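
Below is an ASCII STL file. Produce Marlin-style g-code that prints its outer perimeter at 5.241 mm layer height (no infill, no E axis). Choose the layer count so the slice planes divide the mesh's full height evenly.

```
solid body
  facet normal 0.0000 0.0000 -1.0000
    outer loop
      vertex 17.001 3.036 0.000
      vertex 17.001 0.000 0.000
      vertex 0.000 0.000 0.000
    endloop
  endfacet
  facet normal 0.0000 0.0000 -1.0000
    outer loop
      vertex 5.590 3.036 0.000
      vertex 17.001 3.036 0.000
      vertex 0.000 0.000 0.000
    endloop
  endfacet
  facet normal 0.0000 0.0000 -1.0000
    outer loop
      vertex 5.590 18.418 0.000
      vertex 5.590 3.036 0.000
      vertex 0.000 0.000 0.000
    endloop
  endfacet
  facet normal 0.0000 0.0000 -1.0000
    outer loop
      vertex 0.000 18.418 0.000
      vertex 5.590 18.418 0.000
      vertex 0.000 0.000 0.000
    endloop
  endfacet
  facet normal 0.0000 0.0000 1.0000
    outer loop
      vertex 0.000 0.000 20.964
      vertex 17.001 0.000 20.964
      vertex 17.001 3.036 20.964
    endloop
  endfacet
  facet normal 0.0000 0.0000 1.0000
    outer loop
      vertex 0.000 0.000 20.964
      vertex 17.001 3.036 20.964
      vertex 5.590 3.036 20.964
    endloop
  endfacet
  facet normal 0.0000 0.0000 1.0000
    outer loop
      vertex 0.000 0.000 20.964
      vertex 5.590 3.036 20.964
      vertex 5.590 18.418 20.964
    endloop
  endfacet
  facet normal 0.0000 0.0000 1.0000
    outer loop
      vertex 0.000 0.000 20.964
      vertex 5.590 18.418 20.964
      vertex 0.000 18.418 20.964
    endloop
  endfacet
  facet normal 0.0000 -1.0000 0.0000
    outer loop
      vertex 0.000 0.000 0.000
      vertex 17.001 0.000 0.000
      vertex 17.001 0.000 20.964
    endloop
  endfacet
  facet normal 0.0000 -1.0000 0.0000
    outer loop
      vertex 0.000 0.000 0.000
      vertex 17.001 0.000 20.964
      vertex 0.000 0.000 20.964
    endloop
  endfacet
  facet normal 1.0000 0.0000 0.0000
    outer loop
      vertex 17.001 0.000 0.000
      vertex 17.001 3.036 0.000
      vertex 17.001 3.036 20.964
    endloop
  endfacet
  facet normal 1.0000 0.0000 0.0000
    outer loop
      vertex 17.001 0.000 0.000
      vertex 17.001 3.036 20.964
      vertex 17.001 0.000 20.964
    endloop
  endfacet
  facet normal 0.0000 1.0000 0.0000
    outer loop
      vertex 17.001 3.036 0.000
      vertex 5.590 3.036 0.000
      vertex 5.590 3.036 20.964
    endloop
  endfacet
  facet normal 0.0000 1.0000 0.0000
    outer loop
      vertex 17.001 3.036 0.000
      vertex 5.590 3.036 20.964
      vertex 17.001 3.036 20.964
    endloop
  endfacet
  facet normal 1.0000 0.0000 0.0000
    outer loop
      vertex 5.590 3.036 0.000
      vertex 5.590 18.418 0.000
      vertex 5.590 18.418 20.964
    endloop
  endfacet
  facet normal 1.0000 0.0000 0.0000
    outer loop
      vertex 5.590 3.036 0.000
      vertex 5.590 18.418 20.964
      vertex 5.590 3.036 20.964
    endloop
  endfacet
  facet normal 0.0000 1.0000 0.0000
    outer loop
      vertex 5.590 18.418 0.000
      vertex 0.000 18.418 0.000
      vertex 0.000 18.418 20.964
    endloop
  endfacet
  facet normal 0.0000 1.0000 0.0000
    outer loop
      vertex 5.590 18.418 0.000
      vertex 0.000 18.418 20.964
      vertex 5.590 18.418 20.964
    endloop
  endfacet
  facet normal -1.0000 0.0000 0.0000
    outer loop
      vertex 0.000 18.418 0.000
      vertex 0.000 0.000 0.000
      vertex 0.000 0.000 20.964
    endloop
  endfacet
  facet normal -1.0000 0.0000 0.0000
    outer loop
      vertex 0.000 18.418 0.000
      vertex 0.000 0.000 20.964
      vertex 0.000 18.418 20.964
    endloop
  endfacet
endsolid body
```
; perimeter-only toolpath
G21 ; units = mm
G90 ; absolute positioning
G28 ; home
; layer 1
G0 Z5.241
G0 X0.000 Y0.000
G1 X17.001 Y0.000
G1 X17.001 Y3.036
G1 X5.590 Y3.036
G1 X5.590 Y18.418
G1 X0.000 Y18.418
G1 X0.000 Y0.000
; layer 2
G0 Z10.482
G0 X0.000 Y0.000
G1 X17.001 Y0.000
G1 X17.001 Y3.036
G1 X5.590 Y3.036
G1 X5.590 Y18.418
G1 X0.000 Y18.418
G1 X0.000 Y0.000
; layer 3
G0 Z15.723
G0 X0.000 Y0.000
G1 X17.001 Y0.000
G1 X17.001 Y3.036
G1 X5.590 Y3.036
G1 X5.590 Y18.418
G1 X0.000 Y18.418
G1 X0.000 Y0.000
; layer 4
G0 Z20.964
G0 X0.000 Y0.000
G1 X17.001 Y0.000
G1 X17.001 Y3.036
G1 X5.590 Y3.036
G1 X5.590 Y18.418
G1 X0.000 Y18.418
G1 X0.000 Y0.000
M2 ; end

The solid is an L-shaped prism: outer 17 × 18.4 mm, arm thicknesses ≈ 3.04 mm (horizontal) and 5.59 mm (vertical), extruded 21 mm in z. Slicing at Δz = 5.241 mm — 4 equal slices spanning the solid's height, so layer i sits at z = i·h/4 — gives 4 non-empty perimeters. Each is a 6-segment closed polygon; G0 lifts to the layer z and rapids to the start vertex, then G1 traces the edges.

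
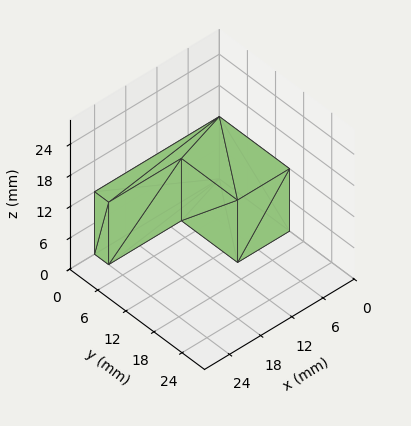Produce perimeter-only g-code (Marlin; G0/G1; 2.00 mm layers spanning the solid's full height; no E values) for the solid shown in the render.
Reading the render: the shape is an L-shaped prism: outer 24 × 15 mm, arm thicknesses ≈ 3 mm (horizontal) and 10 mm (vertical), extruded 12 mm in z (dimensions read to the nearest mm from the axis ticks). For the g-code, the solid's height is divided into equal slices at the stated Δz and each level perimeter traced with G1 moves after a G0 lift.

; perimeter-only toolpath
G21 ; units = mm
G90 ; absolute positioning
G28 ; home
; layer 1
G0 Z2.00
G0 X0.00 Y0.00
G1 X24.00 Y0.00
G1 X24.00 Y3.00
G1 X10.00 Y3.00
G1 X10.00 Y15.00
G1 X0.00 Y15.00
G1 X0.00 Y0.00
; layer 2
G0 Z4.00
G0 X0.00 Y0.00
G1 X24.00 Y0.00
G1 X24.00 Y3.00
G1 X10.00 Y3.00
G1 X10.00 Y15.00
G1 X0.00 Y15.00
G1 X0.00 Y0.00
; layer 3
G0 Z6.00
G0 X0.00 Y0.00
G1 X24.00 Y0.00
G1 X24.00 Y3.00
G1 X10.00 Y3.00
G1 X10.00 Y15.00
G1 X0.00 Y15.00
G1 X0.00 Y0.00
; layer 4
G0 Z8.00
G0 X0.00 Y0.00
G1 X24.00 Y0.00
G1 X24.00 Y3.00
G1 X10.00 Y3.00
G1 X10.00 Y15.00
G1 X0.00 Y15.00
G1 X0.00 Y0.00
; layer 5
G0 Z10.00
G0 X0.00 Y0.00
G1 X24.00 Y0.00
G1 X24.00 Y3.00
G1 X10.00 Y3.00
G1 X10.00 Y15.00
G1 X0.00 Y15.00
G1 X0.00 Y0.00
; layer 6
G0 Z12.00
G0 X0.00 Y0.00
G1 X24.00 Y0.00
G1 X24.00 Y3.00
G1 X10.00 Y3.00
G1 X10.00 Y15.00
G1 X0.00 Y15.00
G1 X0.00 Y0.00
M2 ; end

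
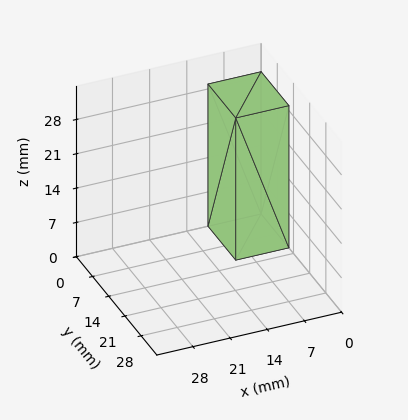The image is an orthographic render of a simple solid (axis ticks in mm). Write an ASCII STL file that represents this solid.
Reading the render: the shape is a rectangular box, roughly 10 × 12 mm footprint and 29 mm tall (dimensions read to the nearest mm from the axis ticks). For the STL, each face is triangulated and given an outward normal.

solid part
  facet normal 0.0000 0.0000 -1.0000
    outer loop
      vertex 10.000 12.000 0.000
      vertex 10.000 0.000 0.000
      vertex 0.000 0.000 0.000
    endloop
  endfacet
  facet normal 0.0000 0.0000 -1.0000
    outer loop
      vertex 0.000 12.000 0.000
      vertex 10.000 12.000 0.000
      vertex 0.000 0.000 0.000
    endloop
  endfacet
  facet normal 0.0000 0.0000 1.0000
    outer loop
      vertex 0.000 0.000 29.000
      vertex 10.000 0.000 29.000
      vertex 10.000 12.000 29.000
    endloop
  endfacet
  facet normal 0.0000 0.0000 1.0000
    outer loop
      vertex 0.000 0.000 29.000
      vertex 10.000 12.000 29.000
      vertex 0.000 12.000 29.000
    endloop
  endfacet
  facet normal 0.0000 -1.0000 0.0000
    outer loop
      vertex 0.000 0.000 0.000
      vertex 10.000 0.000 0.000
      vertex 10.000 0.000 29.000
    endloop
  endfacet
  facet normal 0.0000 -1.0000 0.0000
    outer loop
      vertex 0.000 0.000 0.000
      vertex 10.000 0.000 29.000
      vertex 0.000 0.000 29.000
    endloop
  endfacet
  facet normal 0.0000 1.0000 0.0000
    outer loop
      vertex 10.000 12.000 29.000
      vertex 10.000 12.000 0.000
      vertex 0.000 12.000 0.000
    endloop
  endfacet
  facet normal 0.0000 1.0000 0.0000
    outer loop
      vertex 0.000 12.000 29.000
      vertex 10.000 12.000 29.000
      vertex 0.000 12.000 0.000
    endloop
  endfacet
  facet normal -1.0000 0.0000 0.0000
    outer loop
      vertex 0.000 12.000 29.000
      vertex 0.000 12.000 0.000
      vertex 0.000 0.000 0.000
    endloop
  endfacet
  facet normal -1.0000 0.0000 0.0000
    outer loop
      vertex 0.000 0.000 29.000
      vertex 0.000 12.000 29.000
      vertex 0.000 0.000 0.000
    endloop
  endfacet
  facet normal 1.0000 0.0000 0.0000
    outer loop
      vertex 10.000 0.000 0.000
      vertex 10.000 12.000 0.000
      vertex 10.000 12.000 29.000
    endloop
  endfacet
  facet normal 1.0000 0.0000 0.0000
    outer loop
      vertex 10.000 0.000 0.000
      vertex 10.000 12.000 29.000
      vertex 10.000 0.000 29.000
    endloop
  endfacet
endsolid part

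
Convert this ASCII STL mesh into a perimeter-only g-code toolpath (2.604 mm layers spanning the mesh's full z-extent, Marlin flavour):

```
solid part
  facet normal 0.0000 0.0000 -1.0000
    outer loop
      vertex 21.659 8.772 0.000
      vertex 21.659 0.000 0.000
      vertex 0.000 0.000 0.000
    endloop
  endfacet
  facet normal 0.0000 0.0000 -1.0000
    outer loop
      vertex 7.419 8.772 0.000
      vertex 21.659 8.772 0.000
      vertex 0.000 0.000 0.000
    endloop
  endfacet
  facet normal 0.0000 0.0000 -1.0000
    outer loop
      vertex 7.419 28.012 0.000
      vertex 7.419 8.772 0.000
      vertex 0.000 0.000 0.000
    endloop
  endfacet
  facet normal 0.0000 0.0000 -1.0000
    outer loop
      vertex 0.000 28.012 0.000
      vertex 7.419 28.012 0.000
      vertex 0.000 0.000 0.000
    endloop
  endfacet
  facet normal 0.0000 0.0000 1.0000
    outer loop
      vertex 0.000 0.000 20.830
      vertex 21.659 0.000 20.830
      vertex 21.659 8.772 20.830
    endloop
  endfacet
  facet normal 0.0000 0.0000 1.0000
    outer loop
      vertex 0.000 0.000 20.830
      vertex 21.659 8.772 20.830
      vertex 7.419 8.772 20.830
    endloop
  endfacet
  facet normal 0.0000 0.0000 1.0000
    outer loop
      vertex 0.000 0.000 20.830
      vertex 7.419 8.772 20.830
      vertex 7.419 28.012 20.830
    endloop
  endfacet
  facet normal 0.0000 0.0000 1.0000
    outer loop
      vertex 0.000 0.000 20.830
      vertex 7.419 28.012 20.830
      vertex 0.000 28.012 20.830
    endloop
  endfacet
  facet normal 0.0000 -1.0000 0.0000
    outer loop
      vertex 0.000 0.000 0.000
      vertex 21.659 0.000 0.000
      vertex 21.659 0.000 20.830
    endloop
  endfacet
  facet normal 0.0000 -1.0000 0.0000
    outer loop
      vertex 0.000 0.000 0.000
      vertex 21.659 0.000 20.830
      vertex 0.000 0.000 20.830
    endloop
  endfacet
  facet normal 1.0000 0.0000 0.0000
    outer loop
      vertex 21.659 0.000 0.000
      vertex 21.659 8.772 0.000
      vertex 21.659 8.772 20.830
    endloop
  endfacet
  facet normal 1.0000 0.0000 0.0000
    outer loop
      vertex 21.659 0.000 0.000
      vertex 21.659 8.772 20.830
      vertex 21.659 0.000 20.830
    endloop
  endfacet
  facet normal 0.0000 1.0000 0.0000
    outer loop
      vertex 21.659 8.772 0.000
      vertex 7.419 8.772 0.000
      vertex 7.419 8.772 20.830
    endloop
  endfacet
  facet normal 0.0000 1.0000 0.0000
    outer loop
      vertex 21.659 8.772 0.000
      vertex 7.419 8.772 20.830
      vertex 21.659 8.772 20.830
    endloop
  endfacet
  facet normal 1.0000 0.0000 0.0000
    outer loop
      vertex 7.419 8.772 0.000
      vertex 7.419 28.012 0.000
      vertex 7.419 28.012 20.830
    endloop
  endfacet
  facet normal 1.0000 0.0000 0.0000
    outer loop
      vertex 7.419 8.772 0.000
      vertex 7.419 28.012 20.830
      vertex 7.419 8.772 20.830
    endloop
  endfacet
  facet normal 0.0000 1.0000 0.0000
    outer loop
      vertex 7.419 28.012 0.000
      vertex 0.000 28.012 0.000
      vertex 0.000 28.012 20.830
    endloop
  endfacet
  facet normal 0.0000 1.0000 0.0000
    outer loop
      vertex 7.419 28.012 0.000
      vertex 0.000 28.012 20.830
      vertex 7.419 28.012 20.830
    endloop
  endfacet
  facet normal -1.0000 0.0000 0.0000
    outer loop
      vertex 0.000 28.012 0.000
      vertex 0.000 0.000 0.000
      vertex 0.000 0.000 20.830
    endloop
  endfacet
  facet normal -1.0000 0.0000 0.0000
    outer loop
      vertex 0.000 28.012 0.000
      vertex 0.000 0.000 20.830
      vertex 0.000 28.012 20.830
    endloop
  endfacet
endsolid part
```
; perimeter-only toolpath
G21 ; units = mm
G90 ; absolute positioning
G28 ; home
; layer 1
G0 Z2.604
G0 X0.000 Y0.000
G1 X21.659 Y0.000
G1 X21.659 Y8.772
G1 X7.419 Y8.772
G1 X7.419 Y28.012
G1 X0.000 Y28.012
G1 X0.000 Y0.000
; layer 2
G0 Z5.207
G0 X0.000 Y0.000
G1 X21.659 Y0.000
G1 X21.659 Y8.772
G1 X7.419 Y8.772
G1 X7.419 Y28.012
G1 X0.000 Y28.012
G1 X0.000 Y0.000
; layer 3
G0 Z7.811
G0 X0.000 Y0.000
G1 X21.659 Y0.000
G1 X21.659 Y8.772
G1 X7.419 Y8.772
G1 X7.419 Y28.012
G1 X0.000 Y28.012
G1 X0.000 Y0.000
; layer 4
G0 Z10.415
G0 X0.000 Y0.000
G1 X21.659 Y0.000
G1 X21.659 Y8.772
G1 X7.419 Y8.772
G1 X7.419 Y28.012
G1 X0.000 Y28.012
G1 X0.000 Y0.000
; layer 5
G0 Z13.019
G0 X0.000 Y0.000
G1 X21.659 Y0.000
G1 X21.659 Y8.772
G1 X7.419 Y8.772
G1 X7.419 Y28.012
G1 X0.000 Y28.012
G1 X0.000 Y0.000
; layer 6
G0 Z15.622
G0 X0.000 Y0.000
G1 X21.659 Y0.000
G1 X21.659 Y8.772
G1 X7.419 Y8.772
G1 X7.419 Y28.012
G1 X0.000 Y28.012
G1 X0.000 Y0.000
; layer 7
G0 Z18.226
G0 X0.000 Y0.000
G1 X21.659 Y0.000
G1 X21.659 Y8.772
G1 X7.419 Y8.772
G1 X7.419 Y28.012
G1 X0.000 Y28.012
G1 X0.000 Y0.000
; layer 8
G0 Z20.830
G0 X0.000 Y0.000
G1 X21.659 Y0.000
G1 X21.659 Y8.772
G1 X7.419 Y8.772
G1 X7.419 Y28.012
G1 X0.000 Y28.012
G1 X0.000 Y0.000
M2 ; end

The solid is an L-shaped prism: outer 21.7 × 28 mm, arm thicknesses ≈ 8.77 mm (horizontal) and 7.42 mm (vertical), extruded 20.8 mm in z. Slicing at Δz = 2.604 mm — 8 equal slices spanning the solid's height, so layer i sits at z = i·h/8 — gives 8 non-empty perimeters. Each is a 6-segment closed polygon; G0 lifts to the layer z and rapids to the start vertex, then G1 traces the edges.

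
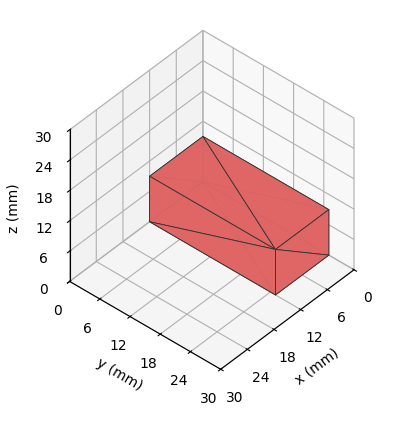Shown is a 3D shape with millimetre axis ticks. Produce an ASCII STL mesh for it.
Reading the render: the shape is a rectangular box, roughly 12 × 25 mm footprint and 9 mm tall (dimensions read to the nearest mm from the axis ticks). For the STL, each face is triangulated and given an outward normal.

solid part
  facet normal 0.0000 0.0000 -1.0000
    outer loop
      vertex 12.000 25.000 0.000
      vertex 12.000 0.000 0.000
      vertex 0.000 0.000 0.000
    endloop
  endfacet
  facet normal 0.0000 0.0000 -1.0000
    outer loop
      vertex 0.000 25.000 0.000
      vertex 12.000 25.000 0.000
      vertex 0.000 0.000 0.000
    endloop
  endfacet
  facet normal 0.0000 0.0000 1.0000
    outer loop
      vertex 0.000 0.000 9.000
      vertex 12.000 0.000 9.000
      vertex 12.000 25.000 9.000
    endloop
  endfacet
  facet normal 0.0000 0.0000 1.0000
    outer loop
      vertex 0.000 0.000 9.000
      vertex 12.000 25.000 9.000
      vertex 0.000 25.000 9.000
    endloop
  endfacet
  facet normal 0.0000 -1.0000 0.0000
    outer loop
      vertex 0.000 0.000 0.000
      vertex 12.000 0.000 0.000
      vertex 12.000 0.000 9.000
    endloop
  endfacet
  facet normal 0.0000 -1.0000 0.0000
    outer loop
      vertex 0.000 0.000 0.000
      vertex 12.000 0.000 9.000
      vertex 0.000 0.000 9.000
    endloop
  endfacet
  facet normal 0.0000 1.0000 0.0000
    outer loop
      vertex 12.000 25.000 9.000
      vertex 12.000 25.000 0.000
      vertex 0.000 25.000 0.000
    endloop
  endfacet
  facet normal 0.0000 1.0000 0.0000
    outer loop
      vertex 0.000 25.000 9.000
      vertex 12.000 25.000 9.000
      vertex 0.000 25.000 0.000
    endloop
  endfacet
  facet normal -1.0000 0.0000 0.0000
    outer loop
      vertex 0.000 25.000 9.000
      vertex 0.000 25.000 0.000
      vertex 0.000 0.000 0.000
    endloop
  endfacet
  facet normal -1.0000 0.0000 0.0000
    outer loop
      vertex 0.000 0.000 9.000
      vertex 0.000 25.000 9.000
      vertex 0.000 0.000 0.000
    endloop
  endfacet
  facet normal 1.0000 0.0000 0.0000
    outer loop
      vertex 12.000 0.000 0.000
      vertex 12.000 25.000 0.000
      vertex 12.000 25.000 9.000
    endloop
  endfacet
  facet normal 1.0000 0.0000 0.0000
    outer loop
      vertex 12.000 0.000 0.000
      vertex 12.000 25.000 9.000
      vertex 12.000 0.000 9.000
    endloop
  endfacet
endsolid part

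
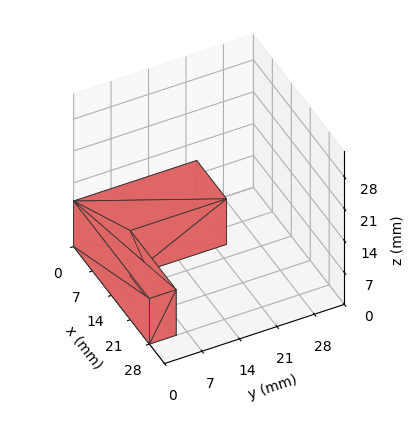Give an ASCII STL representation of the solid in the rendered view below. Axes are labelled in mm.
Reading the render: the shape is an L-shaped prism: outer 28 × 23 mm, arm thicknesses ≈ 5 mm (horizontal) and 11 mm (vertical), extruded 10 mm in z (dimensions read to the nearest mm from the axis ticks). For the STL, each face is triangulated and given an outward normal.

solid part
  facet normal 0.0000 0.0000 -1.0000
    outer loop
      vertex 28.00 5.00 0.00
      vertex 28.00 0.00 0.00
      vertex 0.00 0.00 0.00
    endloop
  endfacet
  facet normal 0.0000 0.0000 -1.0000
    outer loop
      vertex 11.00 5.00 0.00
      vertex 28.00 5.00 0.00
      vertex 0.00 0.00 0.00
    endloop
  endfacet
  facet normal 0.0000 0.0000 -1.0000
    outer loop
      vertex 11.00 23.00 0.00
      vertex 11.00 5.00 0.00
      vertex 0.00 0.00 0.00
    endloop
  endfacet
  facet normal 0.0000 0.0000 -1.0000
    outer loop
      vertex 0.00 23.00 0.00
      vertex 11.00 23.00 0.00
      vertex 0.00 0.00 0.00
    endloop
  endfacet
  facet normal 0.0000 0.0000 1.0000
    outer loop
      vertex 0.00 0.00 10.00
      vertex 28.00 0.00 10.00
      vertex 28.00 5.00 10.00
    endloop
  endfacet
  facet normal 0.0000 0.0000 1.0000
    outer loop
      vertex 0.00 0.00 10.00
      vertex 28.00 5.00 10.00
      vertex 11.00 5.00 10.00
    endloop
  endfacet
  facet normal 0.0000 0.0000 1.0000
    outer loop
      vertex 0.00 0.00 10.00
      vertex 11.00 5.00 10.00
      vertex 11.00 23.00 10.00
    endloop
  endfacet
  facet normal 0.0000 0.0000 1.0000
    outer loop
      vertex 0.00 0.00 10.00
      vertex 11.00 23.00 10.00
      vertex 0.00 23.00 10.00
    endloop
  endfacet
  facet normal 0.0000 -1.0000 0.0000
    outer loop
      vertex 0.00 0.00 0.00
      vertex 28.00 0.00 0.00
      vertex 28.00 0.00 10.00
    endloop
  endfacet
  facet normal 0.0000 -1.0000 0.0000
    outer loop
      vertex 0.00 0.00 0.00
      vertex 28.00 0.00 10.00
      vertex 0.00 0.00 10.00
    endloop
  endfacet
  facet normal 1.0000 0.0000 0.0000
    outer loop
      vertex 28.00 0.00 0.00
      vertex 28.00 5.00 0.00
      vertex 28.00 5.00 10.00
    endloop
  endfacet
  facet normal 1.0000 0.0000 0.0000
    outer loop
      vertex 28.00 0.00 0.00
      vertex 28.00 5.00 10.00
      vertex 28.00 0.00 10.00
    endloop
  endfacet
  facet normal 0.0000 1.0000 0.0000
    outer loop
      vertex 28.00 5.00 0.00
      vertex 11.00 5.00 0.00
      vertex 11.00 5.00 10.00
    endloop
  endfacet
  facet normal 0.0000 1.0000 0.0000
    outer loop
      vertex 28.00 5.00 0.00
      vertex 11.00 5.00 10.00
      vertex 28.00 5.00 10.00
    endloop
  endfacet
  facet normal 1.0000 0.0000 0.0000
    outer loop
      vertex 11.00 5.00 0.00
      vertex 11.00 23.00 0.00
      vertex 11.00 23.00 10.00
    endloop
  endfacet
  facet normal 1.0000 0.0000 0.0000
    outer loop
      vertex 11.00 5.00 0.00
      vertex 11.00 23.00 10.00
      vertex 11.00 5.00 10.00
    endloop
  endfacet
  facet normal 0.0000 1.0000 0.0000
    outer loop
      vertex 11.00 23.00 0.00
      vertex 0.00 23.00 0.00
      vertex 0.00 23.00 10.00
    endloop
  endfacet
  facet normal 0.0000 1.0000 0.0000
    outer loop
      vertex 11.00 23.00 0.00
      vertex 0.00 23.00 10.00
      vertex 11.00 23.00 10.00
    endloop
  endfacet
  facet normal -1.0000 0.0000 0.0000
    outer loop
      vertex 0.00 23.00 0.00
      vertex 0.00 0.00 0.00
      vertex 0.00 0.00 10.00
    endloop
  endfacet
  facet normal -1.0000 0.0000 0.0000
    outer loop
      vertex 0.00 23.00 0.00
      vertex 0.00 0.00 10.00
      vertex 0.00 23.00 10.00
    endloop
  endfacet
endsolid part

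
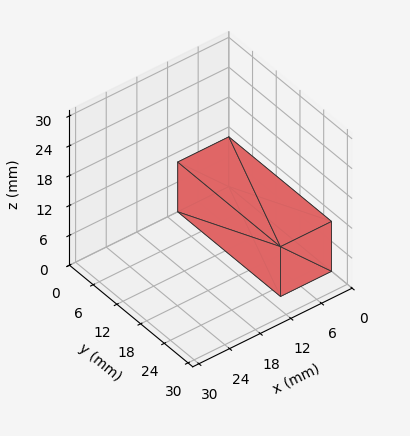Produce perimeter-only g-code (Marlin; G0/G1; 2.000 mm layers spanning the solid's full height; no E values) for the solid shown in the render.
Reading the render: the shape is a rectangular box, roughly 10 × 26 mm footprint and 10 mm tall (dimensions read to the nearest mm from the axis ticks). For the g-code, the solid's height is divided into equal slices at the stated Δz and each level perimeter traced with G1 moves after a G0 lift.

; perimeter-only toolpath
G21 ; units = mm
G90 ; absolute positioning
G28 ; home
; layer 1
G0 Z2.000
G0 X0.000 Y0.000
G1 X10.000 Y0.000
G1 X10.000 Y26.000
G1 X0.000 Y26.000
G1 X0.000 Y0.000
; layer 2
G0 Z4.000
G0 X0.000 Y0.000
G1 X10.000 Y0.000
G1 X10.000 Y26.000
G1 X0.000 Y26.000
G1 X0.000 Y0.000
; layer 3
G0 Z6.000
G0 X0.000 Y0.000
G1 X10.000 Y0.000
G1 X10.000 Y26.000
G1 X0.000 Y26.000
G1 X0.000 Y0.000
; layer 4
G0 Z8.000
G0 X0.000 Y0.000
G1 X10.000 Y0.000
G1 X10.000 Y26.000
G1 X0.000 Y26.000
G1 X0.000 Y0.000
; layer 5
G0 Z10.000
G0 X0.000 Y0.000
G1 X10.000 Y0.000
G1 X10.000 Y26.000
G1 X0.000 Y26.000
G1 X0.000 Y0.000
M2 ; end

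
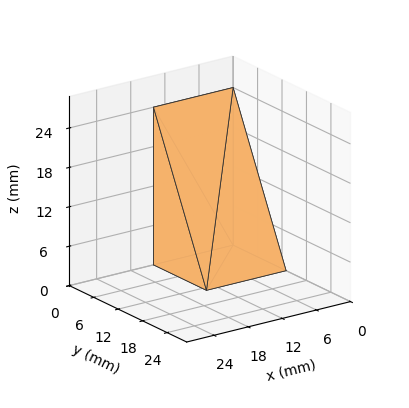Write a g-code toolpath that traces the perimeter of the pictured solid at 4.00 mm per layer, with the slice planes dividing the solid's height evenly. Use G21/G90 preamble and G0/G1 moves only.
Reading the render: the shape is a wedge (ramp): 14 × 13 mm base, rising to 24 mm along the y=0 edge and sloping linearly to z=0 at y=13 (dimensions read to the nearest mm from the axis ticks). For the g-code, the solid's height is divided into equal slices at the stated Δz and each level perimeter traced with G1 moves after a G0 lift.

; perimeter-only toolpath
G21 ; units = mm
G90 ; absolute positioning
G28 ; home
; layer 1
G0 Z4.00
G0 X0.00 Y0.00
G1 X14.00 Y0.00
G1 X14.00 Y10.83
G1 X0.00 Y10.83
G1 X0.00 Y0.00
; layer 2
G0 Z8.00
G0 X0.00 Y0.00
G1 X14.00 Y0.00
G1 X14.00 Y8.67
G1 X0.00 Y8.67
G1 X0.00 Y0.00
; layer 3
G0 Z12.00
G0 X0.00 Y0.00
G1 X14.00 Y0.00
G1 X14.00 Y6.50
G1 X0.00 Y6.50
G1 X0.00 Y0.00
; layer 4
G0 Z16.00
G0 X0.00 Y0.00
G1 X14.00 Y0.00
G1 X14.00 Y4.33
G1 X0.00 Y4.33
G1 X0.00 Y0.00
; layer 5
G0 Z20.00
G0 X0.00 Y0.00
G1 X14.00 Y0.00
G1 X14.00 Y2.17
G1 X0.00 Y2.17
G1 X0.00 Y0.00
M2 ; end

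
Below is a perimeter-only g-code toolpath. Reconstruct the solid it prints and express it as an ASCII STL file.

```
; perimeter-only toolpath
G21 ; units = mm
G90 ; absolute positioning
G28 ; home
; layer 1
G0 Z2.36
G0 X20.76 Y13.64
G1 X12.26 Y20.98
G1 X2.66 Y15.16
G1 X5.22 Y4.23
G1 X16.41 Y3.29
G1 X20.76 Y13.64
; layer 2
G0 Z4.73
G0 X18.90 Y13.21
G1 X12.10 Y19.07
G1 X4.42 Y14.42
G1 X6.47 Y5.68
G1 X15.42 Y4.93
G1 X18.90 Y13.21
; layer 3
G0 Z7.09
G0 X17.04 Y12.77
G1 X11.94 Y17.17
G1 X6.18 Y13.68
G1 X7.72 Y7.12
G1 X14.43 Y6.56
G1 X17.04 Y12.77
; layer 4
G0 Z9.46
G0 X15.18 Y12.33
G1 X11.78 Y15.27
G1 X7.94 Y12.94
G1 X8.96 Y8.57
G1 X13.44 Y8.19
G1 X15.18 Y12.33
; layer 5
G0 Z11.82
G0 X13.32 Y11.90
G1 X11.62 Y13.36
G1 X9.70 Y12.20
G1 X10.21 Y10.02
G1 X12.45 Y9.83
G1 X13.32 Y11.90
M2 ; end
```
solid part
  facet normal 0.0000 0.0000 -1.0000
    outer loop
      vertex 0.90 15.90 0.00
      vertex 12.42 22.88 0.00
      vertex 22.62 14.08 0.00
    endloop
  endfacet
  facet normal 0.0000 0.0000 -1.0000
    outer loop
      vertex 3.97 2.79 0.00
      vertex 0.90 15.90 0.00
      vertex 22.62 14.08 0.00
    endloop
  endfacet
  facet normal 0.0000 0.0000 -1.0000
    outer loop
      vertex 17.40 1.66 0.00
      vertex 3.97 2.79 0.00
      vertex 22.62 14.08 0.00
    endloop
  endfacet
  facet normal 0.5468 0.6338 0.5471
    outer loop
      vertex 22.62 14.08 0.00
      vertex 12.42 22.88 0.00
      vertex 11.46 11.46 14.19
    endloop
  endfacet
  facet normal -0.4338 0.7160 0.5469
    outer loop
      vertex 12.42 22.88 0.00
      vertex 0.90 15.90 0.00
      vertex 11.46 11.46 14.19
    endloop
  endfacet
  facet normal -0.8151 -0.1909 0.5469
    outer loop
      vertex 0.90 15.90 0.00
      vertex 3.97 2.79 0.00
      vertex 11.46 11.46 14.19
    endloop
  endfacet
  facet normal -0.0702 -0.8343 0.5468
    outer loop
      vertex 3.97 2.79 0.00
      vertex 17.40 1.66 0.00
      vertex 11.46 11.46 14.19
    endloop
  endfacet
  facet normal 0.7717 -0.3243 0.5470
    outer loop
      vertex 17.40 1.66 0.00
      vertex 22.62 14.08 0.00
      vertex 11.46 11.46 14.19
    endloop
  endfacet
endsolid part

The G0 Z moves step by Δz≈2.36 mm. The G1 loops shrink linearly with z, so the solid tapers from its base footprint up to z≈14.2. Closing with a flat bottom cap and the tapered top and triangulating gives 8 facets — a regular 5-sided pyramid, base circumscribed radius ≈ 11.5 mm, apex at z ≈ 14.2 mm.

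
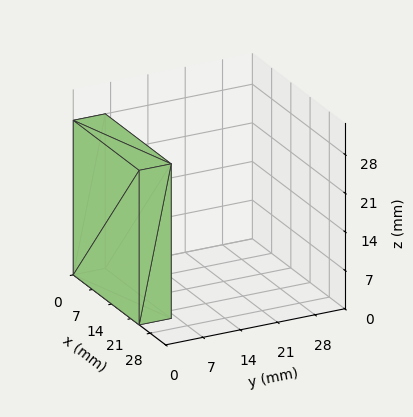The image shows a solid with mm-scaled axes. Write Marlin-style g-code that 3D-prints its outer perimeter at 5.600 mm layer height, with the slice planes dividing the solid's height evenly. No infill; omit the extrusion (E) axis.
Reading the render: the shape is a rectangular box, roughly 24 × 6 mm footprint and 28 mm tall (dimensions read to the nearest mm from the axis ticks). For the g-code, the solid's height is divided into equal slices at the stated Δz and each level perimeter traced with G1 moves after a G0 lift.

; perimeter-only toolpath
G21 ; units = mm
G90 ; absolute positioning
G28 ; home
; layer 1
G0 Z5.600
G0 X0.000 Y0.000
G1 X24.000 Y0.000
G1 X24.000 Y6.000
G1 X0.000 Y6.000
G1 X0.000 Y0.000
; layer 2
G0 Z11.200
G0 X0.000 Y0.000
G1 X24.000 Y0.000
G1 X24.000 Y6.000
G1 X0.000 Y6.000
G1 X0.000 Y0.000
; layer 3
G0 Z16.800
G0 X0.000 Y0.000
G1 X24.000 Y0.000
G1 X24.000 Y6.000
G1 X0.000 Y6.000
G1 X0.000 Y0.000
; layer 4
G0 Z22.400
G0 X0.000 Y0.000
G1 X24.000 Y0.000
G1 X24.000 Y6.000
G1 X0.000 Y6.000
G1 X0.000 Y0.000
; layer 5
G0 Z28.000
G0 X0.000 Y0.000
G1 X24.000 Y0.000
G1 X24.000 Y6.000
G1 X0.000 Y6.000
G1 X0.000 Y0.000
M2 ; end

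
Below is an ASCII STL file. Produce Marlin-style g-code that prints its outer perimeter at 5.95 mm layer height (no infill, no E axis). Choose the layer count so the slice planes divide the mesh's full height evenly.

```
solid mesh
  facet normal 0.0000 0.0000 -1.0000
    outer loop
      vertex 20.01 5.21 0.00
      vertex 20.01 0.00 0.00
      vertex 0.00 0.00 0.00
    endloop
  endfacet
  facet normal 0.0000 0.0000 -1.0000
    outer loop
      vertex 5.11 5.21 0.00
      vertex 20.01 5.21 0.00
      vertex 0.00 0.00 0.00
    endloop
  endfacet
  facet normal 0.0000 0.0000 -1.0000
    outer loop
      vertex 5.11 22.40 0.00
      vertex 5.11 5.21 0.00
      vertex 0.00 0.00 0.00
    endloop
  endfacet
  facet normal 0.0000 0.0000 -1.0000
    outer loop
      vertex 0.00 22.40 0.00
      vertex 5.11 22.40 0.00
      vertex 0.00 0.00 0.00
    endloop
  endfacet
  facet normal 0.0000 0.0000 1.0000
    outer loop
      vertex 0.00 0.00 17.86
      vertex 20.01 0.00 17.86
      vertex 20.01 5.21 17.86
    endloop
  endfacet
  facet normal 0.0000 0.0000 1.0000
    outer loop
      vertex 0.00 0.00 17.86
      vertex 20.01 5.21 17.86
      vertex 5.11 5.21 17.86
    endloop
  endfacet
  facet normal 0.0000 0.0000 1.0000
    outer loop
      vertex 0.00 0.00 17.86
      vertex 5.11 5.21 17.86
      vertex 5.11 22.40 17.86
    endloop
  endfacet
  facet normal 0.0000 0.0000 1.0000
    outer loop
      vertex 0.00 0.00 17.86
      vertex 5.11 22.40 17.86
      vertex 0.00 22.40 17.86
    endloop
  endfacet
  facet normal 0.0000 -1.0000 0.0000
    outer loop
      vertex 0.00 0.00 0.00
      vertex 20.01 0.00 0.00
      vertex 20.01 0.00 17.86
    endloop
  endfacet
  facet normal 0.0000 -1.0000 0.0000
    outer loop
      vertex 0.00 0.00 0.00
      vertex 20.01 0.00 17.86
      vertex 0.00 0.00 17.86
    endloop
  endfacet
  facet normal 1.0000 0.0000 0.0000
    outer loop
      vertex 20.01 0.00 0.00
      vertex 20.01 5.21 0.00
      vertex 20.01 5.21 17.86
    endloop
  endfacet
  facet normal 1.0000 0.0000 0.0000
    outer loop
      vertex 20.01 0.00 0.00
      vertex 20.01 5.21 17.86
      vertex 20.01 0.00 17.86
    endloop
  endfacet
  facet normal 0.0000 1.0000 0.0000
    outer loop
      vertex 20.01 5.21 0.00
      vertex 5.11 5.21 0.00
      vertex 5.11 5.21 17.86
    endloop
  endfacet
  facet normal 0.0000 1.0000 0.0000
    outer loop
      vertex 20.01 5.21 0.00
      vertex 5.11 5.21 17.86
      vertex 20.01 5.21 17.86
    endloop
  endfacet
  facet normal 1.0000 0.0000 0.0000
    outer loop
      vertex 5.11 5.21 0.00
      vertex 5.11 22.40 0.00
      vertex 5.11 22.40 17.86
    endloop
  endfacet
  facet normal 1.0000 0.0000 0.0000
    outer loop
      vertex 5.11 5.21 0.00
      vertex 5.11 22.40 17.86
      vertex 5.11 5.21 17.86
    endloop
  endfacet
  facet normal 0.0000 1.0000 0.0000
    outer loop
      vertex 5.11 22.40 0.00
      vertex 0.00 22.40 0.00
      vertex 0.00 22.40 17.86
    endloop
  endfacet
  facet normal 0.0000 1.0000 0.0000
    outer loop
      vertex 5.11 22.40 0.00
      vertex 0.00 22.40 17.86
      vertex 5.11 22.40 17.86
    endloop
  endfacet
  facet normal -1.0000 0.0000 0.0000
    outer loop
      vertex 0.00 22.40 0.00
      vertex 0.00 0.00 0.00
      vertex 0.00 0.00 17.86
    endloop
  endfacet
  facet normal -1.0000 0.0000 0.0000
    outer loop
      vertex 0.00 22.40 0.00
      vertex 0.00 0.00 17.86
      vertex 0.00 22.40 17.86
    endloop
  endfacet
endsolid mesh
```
; perimeter-only toolpath
G21 ; units = mm
G90 ; absolute positioning
G28 ; home
; layer 1
G0 Z5.95
G0 X0.00 Y0.00
G1 X20.01 Y0.00
G1 X20.01 Y5.21
G1 X5.11 Y5.21
G1 X5.11 Y22.40
G1 X0.00 Y22.40
G1 X0.00 Y0.00
; layer 2
G0 Z11.91
G0 X0.00 Y0.00
G1 X20.01 Y0.00
G1 X20.01 Y5.21
G1 X5.11 Y5.21
G1 X5.11 Y22.40
G1 X0.00 Y22.40
G1 X0.00 Y0.00
; layer 3
G0 Z17.86
G0 X0.00 Y0.00
G1 X20.01 Y0.00
G1 X20.01 Y5.21
G1 X5.11 Y5.21
G1 X5.11 Y22.40
G1 X0.00 Y22.40
G1 X0.00 Y0.00
M2 ; end

The solid is an L-shaped prism: outer 20 × 22.4 mm, arm thicknesses ≈ 5.21 mm (horizontal) and 5.11 mm (vertical), extruded 17.9 mm in z. Slicing at Δz = 5.95 mm — 3 equal slices spanning the solid's height, so layer i sits at z = i·h/3 — gives 3 non-empty perimeters. Each is a 6-segment closed polygon; G0 lifts to the layer z and rapids to the start vertex, then G1 traces the edges.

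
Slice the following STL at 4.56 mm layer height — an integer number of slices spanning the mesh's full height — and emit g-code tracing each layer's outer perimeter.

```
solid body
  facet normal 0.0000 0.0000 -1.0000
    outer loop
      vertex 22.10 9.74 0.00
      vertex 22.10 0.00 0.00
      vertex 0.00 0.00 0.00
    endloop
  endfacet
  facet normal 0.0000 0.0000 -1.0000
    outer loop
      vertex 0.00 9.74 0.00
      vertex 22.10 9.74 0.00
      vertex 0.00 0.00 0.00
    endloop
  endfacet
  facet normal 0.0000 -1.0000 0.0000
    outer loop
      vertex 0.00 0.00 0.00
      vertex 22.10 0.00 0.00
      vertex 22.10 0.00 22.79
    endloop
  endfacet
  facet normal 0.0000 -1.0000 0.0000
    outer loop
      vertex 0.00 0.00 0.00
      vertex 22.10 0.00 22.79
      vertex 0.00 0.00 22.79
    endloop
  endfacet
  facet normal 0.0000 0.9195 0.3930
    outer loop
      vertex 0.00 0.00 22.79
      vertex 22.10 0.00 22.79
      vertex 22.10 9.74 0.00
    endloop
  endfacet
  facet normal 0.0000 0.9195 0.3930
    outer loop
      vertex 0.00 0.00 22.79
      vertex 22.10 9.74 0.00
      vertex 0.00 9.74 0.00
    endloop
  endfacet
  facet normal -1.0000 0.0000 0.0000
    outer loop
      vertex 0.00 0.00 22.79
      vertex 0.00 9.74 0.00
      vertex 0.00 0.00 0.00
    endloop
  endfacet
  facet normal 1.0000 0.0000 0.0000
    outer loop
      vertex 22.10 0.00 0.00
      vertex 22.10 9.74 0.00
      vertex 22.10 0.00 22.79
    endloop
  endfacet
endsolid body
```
; perimeter-only toolpath
G21 ; units = mm
G90 ; absolute positioning
G28 ; home
; layer 1
G0 Z4.56
G0 X0.00 Y0.00
G1 X22.10 Y0.00
G1 X22.10 Y7.79
G1 X0.00 Y7.79
G1 X0.00 Y0.00
; layer 2
G0 Z9.12
G0 X0.00 Y0.00
G1 X22.10 Y0.00
G1 X22.10 Y5.84
G1 X0.00 Y5.84
G1 X0.00 Y0.00
; layer 3
G0 Z13.67
G0 X0.00 Y0.00
G1 X22.10 Y0.00
G1 X22.10 Y3.90
G1 X0.00 Y3.90
G1 X0.00 Y0.00
; layer 4
G0 Z18.23
G0 X0.00 Y0.00
G1 X22.10 Y0.00
G1 X22.10 Y1.95
G1 X0.00 Y1.95
G1 X0.00 Y0.00
M2 ; end

The solid is a wedge (ramp): 22.1 × 9.74 mm base, rising to 22.8 mm along the y=0 edge and sloping linearly to z=0 at y=9.74. Slicing at Δz = 4.56 mm — 5 equal slices spanning the solid's height, so layer i sits at z = i·h/5 — gives 4 non-empty perimeters. Each is a 4-segment closed polygon; G0 lifts to the layer z and rapids to the start vertex, then G1 traces the edges. The cross-section shrinks linearly with z (the slice at the apex is degenerate and omitted).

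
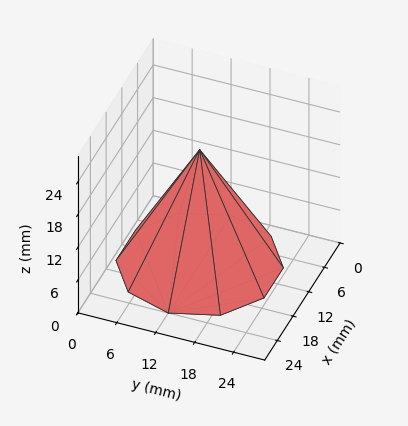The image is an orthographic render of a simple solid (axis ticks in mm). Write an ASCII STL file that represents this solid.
Reading the render: the shape is a regular 10-sided pyramid, base circumscribed radius ≈ 12 mm, apex at z ≈ 21 mm (dimensions read to the nearest mm from the axis ticks). For the STL, each face is triangulated and given an outward normal.

solid part
  facet normal 0.0000 0.0000 -1.0000
    outer loop
      vertex 15.7 23.4 0.0
      vertex 21.7 19.1 0.0
      vertex 24.0 12.0 0.0
    endloop
  endfacet
  facet normal 0.0000 0.0000 -1.0000
    outer loop
      vertex 8.3 23.4 0.0
      vertex 15.7 23.4 0.0
      vertex 24.0 12.0 0.0
    endloop
  endfacet
  facet normal 0.0000 0.0000 -1.0000
    outer loop
      vertex 2.3 19.1 0.0
      vertex 8.3 23.4 0.0
      vertex 24.0 12.0 0.0
    endloop
  endfacet
  facet normal 0.0000 0.0000 -1.0000
    outer loop
      vertex 0.0 12.0 0.0
      vertex 2.3 19.1 0.0
      vertex 24.0 12.0 0.0
    endloop
  endfacet
  facet normal 0.0000 0.0000 -1.0000
    outer loop
      vertex 2.3 4.9 0.0
      vertex 0.0 12.0 0.0
      vertex 24.0 12.0 0.0
    endloop
  endfacet
  facet normal 0.0000 0.0000 -1.0000
    outer loop
      vertex 8.3 0.6 0.0
      vertex 2.3 4.9 0.0
      vertex 24.0 12.0 0.0
    endloop
  endfacet
  facet normal 0.0000 0.0000 -1.0000
    outer loop
      vertex 15.7 0.6 0.0
      vertex 8.3 0.6 0.0
      vertex 24.0 12.0 0.0
    endloop
  endfacet
  facet normal 0.0000 0.0000 -1.0000
    outer loop
      vertex 21.7 4.9 0.0
      vertex 15.7 0.6 0.0
      vertex 24.0 12.0 0.0
    endloop
  endfacet
  facet normal 0.8358 0.2708 0.4776
    outer loop
      vertex 24.0 12.0 0.0
      vertex 21.7 19.1 0.0
      vertex 12.0 12.0 21.0
    endloop
  endfacet
  facet normal 0.5117 0.7140 0.4778
    outer loop
      vertex 21.7 19.1 0.0
      vertex 15.7 23.4 0.0
      vertex 12.0 12.0 21.0
    endloop
  endfacet
  facet normal 0.0000 0.8789 0.4771
    outer loop
      vertex 15.7 23.4 0.0
      vertex 8.3 23.4 0.0
      vertex 12.0 12.0 21.0
    endloop
  endfacet
  facet normal -0.5117 0.7140 0.4778
    outer loop
      vertex 8.3 23.4 0.0
      vertex 2.3 19.1 0.0
      vertex 12.0 12.0 21.0
    endloop
  endfacet
  facet normal -0.8358 0.2708 0.4776
    outer loop
      vertex 2.3 19.1 0.0
      vertex 0.0 12.0 0.0
      vertex 12.0 12.0 21.0
    endloop
  endfacet
  facet normal -0.8358 -0.2708 0.4776
    outer loop
      vertex 0.0 12.0 0.0
      vertex 2.3 4.9 0.0
      vertex 12.0 12.0 21.0
    endloop
  endfacet
  facet normal -0.5117 -0.7140 0.4778
    outer loop
      vertex 2.3 4.9 0.0
      vertex 8.3 0.6 0.0
      vertex 12.0 12.0 21.0
    endloop
  endfacet
  facet normal 0.0000 -0.8789 0.4771
    outer loop
      vertex 8.3 0.6 0.0
      vertex 15.7 0.6 0.0
      vertex 12.0 12.0 21.0
    endloop
  endfacet
  facet normal 0.5117 -0.7140 0.4778
    outer loop
      vertex 15.7 0.6 0.0
      vertex 21.7 4.9 0.0
      vertex 12.0 12.0 21.0
    endloop
  endfacet
  facet normal 0.8358 -0.2708 0.4776
    outer loop
      vertex 21.7 4.9 0.0
      vertex 24.0 12.0 0.0
      vertex 12.0 12.0 21.0
    endloop
  endfacet
endsolid part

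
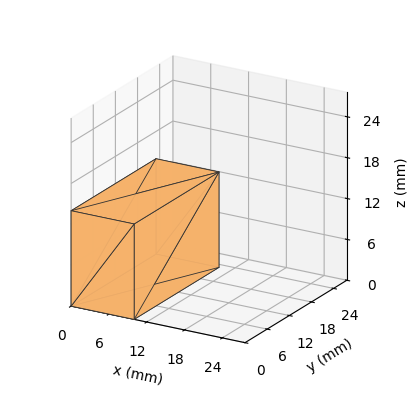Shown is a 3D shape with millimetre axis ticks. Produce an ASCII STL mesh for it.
Reading the render: the shape is a rectangular box, roughly 10 × 23 mm footprint and 14 mm tall (dimensions read to the nearest mm from the axis ticks). For the STL, each face is triangulated and given an outward normal.

solid part
  facet normal 0.0000 0.0000 -1.0000
    outer loop
      vertex 10.00 23.00 0.00
      vertex 10.00 0.00 0.00
      vertex 0.00 0.00 0.00
    endloop
  endfacet
  facet normal 0.0000 0.0000 -1.0000
    outer loop
      vertex 0.00 23.00 0.00
      vertex 10.00 23.00 0.00
      vertex 0.00 0.00 0.00
    endloop
  endfacet
  facet normal 0.0000 0.0000 1.0000
    outer loop
      vertex 0.00 0.00 14.00
      vertex 10.00 0.00 14.00
      vertex 10.00 23.00 14.00
    endloop
  endfacet
  facet normal 0.0000 0.0000 1.0000
    outer loop
      vertex 0.00 0.00 14.00
      vertex 10.00 23.00 14.00
      vertex 0.00 23.00 14.00
    endloop
  endfacet
  facet normal 0.0000 -1.0000 0.0000
    outer loop
      vertex 0.00 0.00 0.00
      vertex 10.00 0.00 0.00
      vertex 10.00 0.00 14.00
    endloop
  endfacet
  facet normal 0.0000 -1.0000 0.0000
    outer loop
      vertex 0.00 0.00 0.00
      vertex 10.00 0.00 14.00
      vertex 0.00 0.00 14.00
    endloop
  endfacet
  facet normal 0.0000 1.0000 0.0000
    outer loop
      vertex 10.00 23.00 14.00
      vertex 10.00 23.00 0.00
      vertex 0.00 23.00 0.00
    endloop
  endfacet
  facet normal 0.0000 1.0000 0.0000
    outer loop
      vertex 0.00 23.00 14.00
      vertex 10.00 23.00 14.00
      vertex 0.00 23.00 0.00
    endloop
  endfacet
  facet normal -1.0000 0.0000 0.0000
    outer loop
      vertex 0.00 23.00 14.00
      vertex 0.00 23.00 0.00
      vertex 0.00 0.00 0.00
    endloop
  endfacet
  facet normal -1.0000 0.0000 0.0000
    outer loop
      vertex 0.00 0.00 14.00
      vertex 0.00 23.00 14.00
      vertex 0.00 0.00 0.00
    endloop
  endfacet
  facet normal 1.0000 0.0000 0.0000
    outer loop
      vertex 10.00 0.00 0.00
      vertex 10.00 23.00 0.00
      vertex 10.00 23.00 14.00
    endloop
  endfacet
  facet normal 1.0000 0.0000 0.0000
    outer loop
      vertex 10.00 0.00 0.00
      vertex 10.00 23.00 14.00
      vertex 10.00 0.00 14.00
    endloop
  endfacet
endsolid part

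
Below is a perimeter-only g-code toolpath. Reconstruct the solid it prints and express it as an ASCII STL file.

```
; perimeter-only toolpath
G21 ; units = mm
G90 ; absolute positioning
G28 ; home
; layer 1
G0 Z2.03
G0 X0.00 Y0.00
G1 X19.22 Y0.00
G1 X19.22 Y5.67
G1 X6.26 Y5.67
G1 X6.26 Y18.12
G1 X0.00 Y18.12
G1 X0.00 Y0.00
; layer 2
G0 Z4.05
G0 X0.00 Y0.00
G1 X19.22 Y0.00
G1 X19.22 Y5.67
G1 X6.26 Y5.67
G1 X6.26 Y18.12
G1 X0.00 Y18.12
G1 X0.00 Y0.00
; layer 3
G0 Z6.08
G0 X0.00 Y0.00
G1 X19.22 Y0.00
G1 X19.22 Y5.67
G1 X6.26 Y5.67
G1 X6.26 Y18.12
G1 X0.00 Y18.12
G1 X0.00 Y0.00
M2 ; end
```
solid part
  facet normal 0.0000 0.0000 -1.0000
    outer loop
      vertex 19.22 5.67 0.00
      vertex 19.22 0.00 0.00
      vertex 0.00 0.00 0.00
    endloop
  endfacet
  facet normal 0.0000 0.0000 -1.0000
    outer loop
      vertex 6.26 5.67 0.00
      vertex 19.22 5.67 0.00
      vertex 0.00 0.00 0.00
    endloop
  endfacet
  facet normal 0.0000 0.0000 -1.0000
    outer loop
      vertex 6.26 18.12 0.00
      vertex 6.26 5.67 0.00
      vertex 0.00 0.00 0.00
    endloop
  endfacet
  facet normal 0.0000 0.0000 -1.0000
    outer loop
      vertex 0.00 18.12 0.00
      vertex 6.26 18.12 0.00
      vertex 0.00 0.00 0.00
    endloop
  endfacet
  facet normal 0.0000 0.0000 1.0000
    outer loop
      vertex 0.00 0.00 6.08
      vertex 19.22 0.00 6.08
      vertex 19.22 5.67 6.08
    endloop
  endfacet
  facet normal 0.0000 0.0000 1.0000
    outer loop
      vertex 0.00 0.00 6.08
      vertex 19.22 5.67 6.08
      vertex 6.26 5.67 6.08
    endloop
  endfacet
  facet normal 0.0000 0.0000 1.0000
    outer loop
      vertex 0.00 0.00 6.08
      vertex 6.26 5.67 6.08
      vertex 6.26 18.12 6.08
    endloop
  endfacet
  facet normal 0.0000 0.0000 1.0000
    outer loop
      vertex 0.00 0.00 6.08
      vertex 6.26 18.12 6.08
      vertex 0.00 18.12 6.08
    endloop
  endfacet
  facet normal 0.0000 -1.0000 0.0000
    outer loop
      vertex 0.00 0.00 0.00
      vertex 19.22 0.00 0.00
      vertex 19.22 0.00 6.08
    endloop
  endfacet
  facet normal 0.0000 -1.0000 0.0000
    outer loop
      vertex 0.00 0.00 0.00
      vertex 19.22 0.00 6.08
      vertex 0.00 0.00 6.08
    endloop
  endfacet
  facet normal 1.0000 0.0000 0.0000
    outer loop
      vertex 19.22 0.00 0.00
      vertex 19.22 5.67 0.00
      vertex 19.22 5.67 6.08
    endloop
  endfacet
  facet normal 1.0000 0.0000 0.0000
    outer loop
      vertex 19.22 0.00 0.00
      vertex 19.22 5.67 6.08
      vertex 19.22 0.00 6.08
    endloop
  endfacet
  facet normal 0.0000 1.0000 0.0000
    outer loop
      vertex 19.22 5.67 0.00
      vertex 6.26 5.67 0.00
      vertex 6.26 5.67 6.08
    endloop
  endfacet
  facet normal 0.0000 1.0000 0.0000
    outer loop
      vertex 19.22 5.67 0.00
      vertex 6.26 5.67 6.08
      vertex 19.22 5.67 6.08
    endloop
  endfacet
  facet normal 1.0000 0.0000 0.0000
    outer loop
      vertex 6.26 5.67 0.00
      vertex 6.26 18.12 0.00
      vertex 6.26 18.12 6.08
    endloop
  endfacet
  facet normal 1.0000 0.0000 0.0000
    outer loop
      vertex 6.26 5.67 0.00
      vertex 6.26 18.12 6.08
      vertex 6.26 5.67 6.08
    endloop
  endfacet
  facet normal 0.0000 1.0000 0.0000
    outer loop
      vertex 6.26 18.12 0.00
      vertex 0.00 18.12 0.00
      vertex 0.00 18.12 6.08
    endloop
  endfacet
  facet normal 0.0000 1.0000 0.0000
    outer loop
      vertex 6.26 18.12 0.00
      vertex 0.00 18.12 6.08
      vertex 6.26 18.12 6.08
    endloop
  endfacet
  facet normal -1.0000 0.0000 0.0000
    outer loop
      vertex 0.00 18.12 0.00
      vertex 0.00 0.00 0.00
      vertex 0.00 0.00 6.08
    endloop
  endfacet
  facet normal -1.0000 0.0000 0.0000
    outer loop
      vertex 0.00 18.12 0.00
      vertex 0.00 0.00 6.08
      vertex 0.00 18.12 6.08
    endloop
  endfacet
endsolid part

The G0 Z moves step by Δz≈2.03 mm. Every layer's G1 loop is the same polygon, so the solid is a straight extrusion of it from z=0 to z≈6.08. Closing with flat bottom and top caps and triangulating gives 20 facets — an L-shaped prism: outer 19.2 × 18.1 mm, arm thicknesses ≈ 5.67 mm (horizontal) and 6.26 mm (vertical), extruded 6.08 mm in z.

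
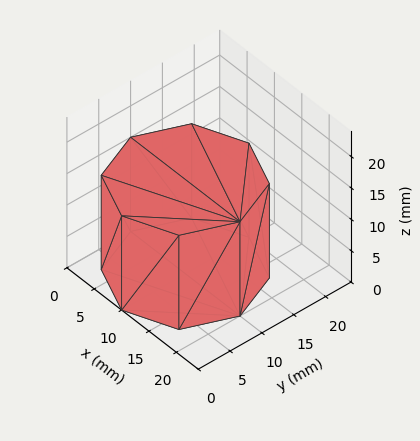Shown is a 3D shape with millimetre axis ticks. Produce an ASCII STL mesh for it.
Reading the render: the shape is a regular 8-sided prism (a cylinder approximated with 8 flat sides), circumscribed radius ≈ 10 mm, height ≈ 15 mm (dimensions read to the nearest mm from the axis ticks). For the STL, each face is triangulated and given an outward normal.

solid part
  facet normal 0.0000 0.0000 -1.0000
    outer loop
      vertex 10.0 20.0 0.0
      vertex 17.1 17.1 0.0
      vertex 20.0 10.0 0.0
    endloop
  endfacet
  facet normal 0.0000 0.0000 -1.0000
    outer loop
      vertex 2.9 17.1 0.0
      vertex 10.0 20.0 0.0
      vertex 20.0 10.0 0.0
    endloop
  endfacet
  facet normal 0.0000 0.0000 -1.0000
    outer loop
      vertex 0.0 10.0 0.0
      vertex 2.9 17.1 0.0
      vertex 20.0 10.0 0.0
    endloop
  endfacet
  facet normal 0.0000 0.0000 -1.0000
    outer loop
      vertex 2.9 2.9 0.0
      vertex 0.0 10.0 0.0
      vertex 20.0 10.0 0.0
    endloop
  endfacet
  facet normal 0.0000 0.0000 -1.0000
    outer loop
      vertex 10.0 0.0 0.0
      vertex 2.9 2.9 0.0
      vertex 20.0 10.0 0.0
    endloop
  endfacet
  facet normal 0.0000 0.0000 -1.0000
    outer loop
      vertex 17.1 2.9 0.0
      vertex 10.0 0.0 0.0
      vertex 20.0 10.0 0.0
    endloop
  endfacet
  facet normal 0.0000 0.0000 1.0000
    outer loop
      vertex 20.0 10.0 15.0
      vertex 17.1 17.1 15.0
      vertex 10.0 20.0 15.0
    endloop
  endfacet
  facet normal 0.0000 0.0000 1.0000
    outer loop
      vertex 20.0 10.0 15.0
      vertex 10.0 20.0 15.0
      vertex 2.9 17.1 15.0
    endloop
  endfacet
  facet normal 0.0000 0.0000 1.0000
    outer loop
      vertex 20.0 10.0 15.0
      vertex 2.9 17.1 15.0
      vertex 0.0 10.0 15.0
    endloop
  endfacet
  facet normal 0.0000 0.0000 1.0000
    outer loop
      vertex 20.0 10.0 15.0
      vertex 0.0 10.0 15.0
      vertex 2.9 2.9 15.0
    endloop
  endfacet
  facet normal 0.0000 0.0000 1.0000
    outer loop
      vertex 20.0 10.0 15.0
      vertex 2.9 2.9 15.0
      vertex 10.0 0.0 15.0
    endloop
  endfacet
  facet normal 0.0000 0.0000 1.0000
    outer loop
      vertex 20.0 10.0 15.0
      vertex 10.0 0.0 15.0
      vertex 17.1 2.9 15.0
    endloop
  endfacet
  facet normal 0.9258 0.3781 0.0000
    outer loop
      vertex 20.0 10.0 0.0
      vertex 17.1 17.1 0.0
      vertex 17.1 17.1 15.0
    endloop
  endfacet
  facet normal 0.9258 0.3781 0.0000
    outer loop
      vertex 20.0 10.0 0.0
      vertex 17.1 17.1 15.0
      vertex 20.0 10.0 15.0
    endloop
  endfacet
  facet normal 0.3781 0.9258 0.0000
    outer loop
      vertex 17.1 17.1 0.0
      vertex 10.0 20.0 0.0
      vertex 10.0 20.0 15.0
    endloop
  endfacet
  facet normal 0.3781 0.9258 0.0000
    outer loop
      vertex 17.1 17.1 0.0
      vertex 10.0 20.0 15.0
      vertex 17.1 17.1 15.0
    endloop
  endfacet
  facet normal -0.3781 0.9258 0.0000
    outer loop
      vertex 10.0 20.0 0.0
      vertex 2.9 17.1 0.0
      vertex 2.9 17.1 15.0
    endloop
  endfacet
  facet normal -0.3781 0.9258 0.0000
    outer loop
      vertex 10.0 20.0 0.0
      vertex 2.9 17.1 15.0
      vertex 10.0 20.0 15.0
    endloop
  endfacet
  facet normal -0.9258 0.3781 0.0000
    outer loop
      vertex 2.9 17.1 0.0
      vertex 0.0 10.0 0.0
      vertex 0.0 10.0 15.0
    endloop
  endfacet
  facet normal -0.9258 0.3781 0.0000
    outer loop
      vertex 2.9 17.1 0.0
      vertex 0.0 10.0 15.0
      vertex 2.9 17.1 15.0
    endloop
  endfacet
  facet normal -0.9258 -0.3781 0.0000
    outer loop
      vertex 0.0 10.0 0.0
      vertex 2.9 2.9 0.0
      vertex 2.9 2.9 15.0
    endloop
  endfacet
  facet normal -0.9258 -0.3781 0.0000
    outer loop
      vertex 0.0 10.0 0.0
      vertex 2.9 2.9 15.0
      vertex 0.0 10.0 15.0
    endloop
  endfacet
  facet normal -0.3781 -0.9258 0.0000
    outer loop
      vertex 2.9 2.9 0.0
      vertex 10.0 0.0 0.0
      vertex 10.0 0.0 15.0
    endloop
  endfacet
  facet normal -0.3781 -0.9258 0.0000
    outer loop
      vertex 2.9 2.9 0.0
      vertex 10.0 0.0 15.0
      vertex 2.9 2.9 15.0
    endloop
  endfacet
  facet normal 0.3781 -0.9258 0.0000
    outer loop
      vertex 10.0 0.0 0.0
      vertex 17.1 2.9 0.0
      vertex 17.1 2.9 15.0
    endloop
  endfacet
  facet normal 0.3781 -0.9258 0.0000
    outer loop
      vertex 10.0 0.0 0.0
      vertex 17.1 2.9 15.0
      vertex 10.0 0.0 15.0
    endloop
  endfacet
  facet normal 0.9258 -0.3781 0.0000
    outer loop
      vertex 17.1 2.9 0.0
      vertex 20.0 10.0 0.0
      vertex 20.0 10.0 15.0
    endloop
  endfacet
  facet normal 0.9258 -0.3781 0.0000
    outer loop
      vertex 17.1 2.9 0.0
      vertex 20.0 10.0 15.0
      vertex 17.1 2.9 15.0
    endloop
  endfacet
endsolid part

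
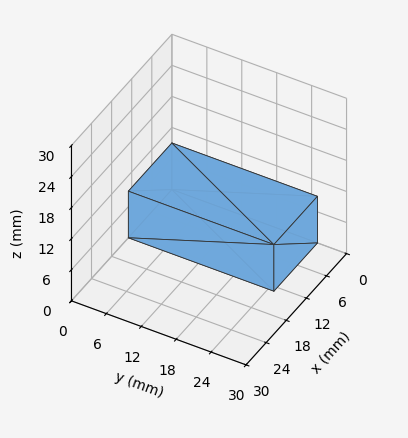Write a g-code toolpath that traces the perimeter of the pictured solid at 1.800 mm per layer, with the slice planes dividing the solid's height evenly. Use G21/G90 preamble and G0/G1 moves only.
Reading the render: the shape is a rectangular box, roughly 13 × 25 mm footprint and 9 mm tall (dimensions read to the nearest mm from the axis ticks). For the g-code, the solid's height is divided into equal slices at the stated Δz and each level perimeter traced with G1 moves after a G0 lift.

; perimeter-only toolpath
G21 ; units = mm
G90 ; absolute positioning
G28 ; home
; layer 1
G0 Z1.800
G0 X0.000 Y0.000
G1 X13.000 Y0.000
G1 X13.000 Y25.000
G1 X0.000 Y25.000
G1 X0.000 Y0.000
; layer 2
G0 Z3.600
G0 X0.000 Y0.000
G1 X13.000 Y0.000
G1 X13.000 Y25.000
G1 X0.000 Y25.000
G1 X0.000 Y0.000
; layer 3
G0 Z5.400
G0 X0.000 Y0.000
G1 X13.000 Y0.000
G1 X13.000 Y25.000
G1 X0.000 Y25.000
G1 X0.000 Y0.000
; layer 4
G0 Z7.200
G0 X0.000 Y0.000
G1 X13.000 Y0.000
G1 X13.000 Y25.000
G1 X0.000 Y25.000
G1 X0.000 Y0.000
; layer 5
G0 Z9.000
G0 X0.000 Y0.000
G1 X13.000 Y0.000
G1 X13.000 Y25.000
G1 X0.000 Y25.000
G1 X0.000 Y0.000
M2 ; end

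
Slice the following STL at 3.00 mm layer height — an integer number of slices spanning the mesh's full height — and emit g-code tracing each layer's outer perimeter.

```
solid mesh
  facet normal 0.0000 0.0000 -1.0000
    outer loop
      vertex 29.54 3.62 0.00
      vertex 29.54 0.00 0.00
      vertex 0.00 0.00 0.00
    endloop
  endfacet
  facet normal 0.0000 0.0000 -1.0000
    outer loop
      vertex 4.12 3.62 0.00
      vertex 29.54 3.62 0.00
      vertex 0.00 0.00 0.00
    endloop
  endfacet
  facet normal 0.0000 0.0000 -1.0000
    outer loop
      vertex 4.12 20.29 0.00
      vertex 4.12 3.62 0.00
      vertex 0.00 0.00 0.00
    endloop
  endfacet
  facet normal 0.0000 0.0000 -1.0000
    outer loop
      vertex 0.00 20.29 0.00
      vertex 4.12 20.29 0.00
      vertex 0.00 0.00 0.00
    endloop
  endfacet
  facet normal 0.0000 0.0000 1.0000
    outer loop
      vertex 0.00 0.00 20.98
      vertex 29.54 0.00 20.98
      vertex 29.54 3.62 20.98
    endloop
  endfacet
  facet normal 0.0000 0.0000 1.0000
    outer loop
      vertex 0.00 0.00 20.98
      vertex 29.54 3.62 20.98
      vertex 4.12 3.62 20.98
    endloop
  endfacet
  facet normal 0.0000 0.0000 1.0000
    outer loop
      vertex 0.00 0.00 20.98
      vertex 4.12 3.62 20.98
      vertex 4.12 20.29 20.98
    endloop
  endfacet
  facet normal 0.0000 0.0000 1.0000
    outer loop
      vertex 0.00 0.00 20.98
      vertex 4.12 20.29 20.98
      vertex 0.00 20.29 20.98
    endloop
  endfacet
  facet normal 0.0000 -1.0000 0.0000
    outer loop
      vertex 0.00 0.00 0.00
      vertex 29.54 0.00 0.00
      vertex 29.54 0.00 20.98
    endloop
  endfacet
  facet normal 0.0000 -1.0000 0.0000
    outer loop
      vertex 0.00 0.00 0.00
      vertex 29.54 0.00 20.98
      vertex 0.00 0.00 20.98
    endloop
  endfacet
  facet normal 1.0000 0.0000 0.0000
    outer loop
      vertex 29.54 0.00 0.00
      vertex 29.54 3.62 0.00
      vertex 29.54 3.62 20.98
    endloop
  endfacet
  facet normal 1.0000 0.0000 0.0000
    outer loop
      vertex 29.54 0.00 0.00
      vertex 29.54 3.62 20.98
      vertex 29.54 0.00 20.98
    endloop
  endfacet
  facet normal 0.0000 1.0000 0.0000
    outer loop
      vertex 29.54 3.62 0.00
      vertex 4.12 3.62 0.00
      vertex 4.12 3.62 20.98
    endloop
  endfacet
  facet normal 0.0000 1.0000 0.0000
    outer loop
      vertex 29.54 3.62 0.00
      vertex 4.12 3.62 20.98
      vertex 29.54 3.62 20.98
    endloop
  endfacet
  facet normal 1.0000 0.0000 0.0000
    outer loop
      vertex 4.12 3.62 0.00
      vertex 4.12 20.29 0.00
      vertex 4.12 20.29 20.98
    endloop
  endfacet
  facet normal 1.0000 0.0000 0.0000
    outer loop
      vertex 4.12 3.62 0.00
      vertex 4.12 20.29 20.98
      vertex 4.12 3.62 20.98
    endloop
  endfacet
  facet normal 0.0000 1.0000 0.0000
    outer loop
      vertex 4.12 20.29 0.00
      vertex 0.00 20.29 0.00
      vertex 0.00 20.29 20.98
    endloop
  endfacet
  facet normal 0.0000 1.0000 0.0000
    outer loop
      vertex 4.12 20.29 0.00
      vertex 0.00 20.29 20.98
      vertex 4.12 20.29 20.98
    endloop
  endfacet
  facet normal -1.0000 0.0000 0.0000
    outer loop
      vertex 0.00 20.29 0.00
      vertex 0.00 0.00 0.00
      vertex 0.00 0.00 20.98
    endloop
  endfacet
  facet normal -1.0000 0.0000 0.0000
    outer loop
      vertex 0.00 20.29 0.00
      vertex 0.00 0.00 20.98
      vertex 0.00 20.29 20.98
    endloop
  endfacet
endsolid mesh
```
; perimeter-only toolpath
G21 ; units = mm
G90 ; absolute positioning
G28 ; home
; layer 1
G0 Z3.00
G0 X0.00 Y0.00
G1 X29.54 Y0.00
G1 X29.54 Y3.62
G1 X4.12 Y3.62
G1 X4.12 Y20.29
G1 X0.00 Y20.29
G1 X0.00 Y0.00
; layer 2
G0 Z5.99
G0 X0.00 Y0.00
G1 X29.54 Y0.00
G1 X29.54 Y3.62
G1 X4.12 Y3.62
G1 X4.12 Y20.29
G1 X0.00 Y20.29
G1 X0.00 Y0.00
; layer 3
G0 Z8.99
G0 X0.00 Y0.00
G1 X29.54 Y0.00
G1 X29.54 Y3.62
G1 X4.12 Y3.62
G1 X4.12 Y20.29
G1 X0.00 Y20.29
G1 X0.00 Y0.00
; layer 4
G0 Z11.99
G0 X0.00 Y0.00
G1 X29.54 Y0.00
G1 X29.54 Y3.62
G1 X4.12 Y3.62
G1 X4.12 Y20.29
G1 X0.00 Y20.29
G1 X0.00 Y0.00
; layer 5
G0 Z14.99
G0 X0.00 Y0.00
G1 X29.54 Y0.00
G1 X29.54 Y3.62
G1 X4.12 Y3.62
G1 X4.12 Y20.29
G1 X0.00 Y20.29
G1 X0.00 Y0.00
; layer 6
G0 Z17.98
G0 X0.00 Y0.00
G1 X29.54 Y0.00
G1 X29.54 Y3.62
G1 X4.12 Y3.62
G1 X4.12 Y20.29
G1 X0.00 Y20.29
G1 X0.00 Y0.00
; layer 7
G0 Z20.98
G0 X0.00 Y0.00
G1 X29.54 Y0.00
G1 X29.54 Y3.62
G1 X4.12 Y3.62
G1 X4.12 Y20.29
G1 X0.00 Y20.29
G1 X0.00 Y0.00
M2 ; end

The solid is an L-shaped prism: outer 29.5 × 20.3 mm, arm thicknesses ≈ 3.62 mm (horizontal) and 4.12 mm (vertical), extruded 21 mm in z. Slicing at Δz = 3.00 mm — 7 equal slices spanning the solid's height, so layer i sits at z = i·h/7 — gives 7 non-empty perimeters. Each is a 6-segment closed polygon; G0 lifts to the layer z and rapids to the start vertex, then G1 traces the edges.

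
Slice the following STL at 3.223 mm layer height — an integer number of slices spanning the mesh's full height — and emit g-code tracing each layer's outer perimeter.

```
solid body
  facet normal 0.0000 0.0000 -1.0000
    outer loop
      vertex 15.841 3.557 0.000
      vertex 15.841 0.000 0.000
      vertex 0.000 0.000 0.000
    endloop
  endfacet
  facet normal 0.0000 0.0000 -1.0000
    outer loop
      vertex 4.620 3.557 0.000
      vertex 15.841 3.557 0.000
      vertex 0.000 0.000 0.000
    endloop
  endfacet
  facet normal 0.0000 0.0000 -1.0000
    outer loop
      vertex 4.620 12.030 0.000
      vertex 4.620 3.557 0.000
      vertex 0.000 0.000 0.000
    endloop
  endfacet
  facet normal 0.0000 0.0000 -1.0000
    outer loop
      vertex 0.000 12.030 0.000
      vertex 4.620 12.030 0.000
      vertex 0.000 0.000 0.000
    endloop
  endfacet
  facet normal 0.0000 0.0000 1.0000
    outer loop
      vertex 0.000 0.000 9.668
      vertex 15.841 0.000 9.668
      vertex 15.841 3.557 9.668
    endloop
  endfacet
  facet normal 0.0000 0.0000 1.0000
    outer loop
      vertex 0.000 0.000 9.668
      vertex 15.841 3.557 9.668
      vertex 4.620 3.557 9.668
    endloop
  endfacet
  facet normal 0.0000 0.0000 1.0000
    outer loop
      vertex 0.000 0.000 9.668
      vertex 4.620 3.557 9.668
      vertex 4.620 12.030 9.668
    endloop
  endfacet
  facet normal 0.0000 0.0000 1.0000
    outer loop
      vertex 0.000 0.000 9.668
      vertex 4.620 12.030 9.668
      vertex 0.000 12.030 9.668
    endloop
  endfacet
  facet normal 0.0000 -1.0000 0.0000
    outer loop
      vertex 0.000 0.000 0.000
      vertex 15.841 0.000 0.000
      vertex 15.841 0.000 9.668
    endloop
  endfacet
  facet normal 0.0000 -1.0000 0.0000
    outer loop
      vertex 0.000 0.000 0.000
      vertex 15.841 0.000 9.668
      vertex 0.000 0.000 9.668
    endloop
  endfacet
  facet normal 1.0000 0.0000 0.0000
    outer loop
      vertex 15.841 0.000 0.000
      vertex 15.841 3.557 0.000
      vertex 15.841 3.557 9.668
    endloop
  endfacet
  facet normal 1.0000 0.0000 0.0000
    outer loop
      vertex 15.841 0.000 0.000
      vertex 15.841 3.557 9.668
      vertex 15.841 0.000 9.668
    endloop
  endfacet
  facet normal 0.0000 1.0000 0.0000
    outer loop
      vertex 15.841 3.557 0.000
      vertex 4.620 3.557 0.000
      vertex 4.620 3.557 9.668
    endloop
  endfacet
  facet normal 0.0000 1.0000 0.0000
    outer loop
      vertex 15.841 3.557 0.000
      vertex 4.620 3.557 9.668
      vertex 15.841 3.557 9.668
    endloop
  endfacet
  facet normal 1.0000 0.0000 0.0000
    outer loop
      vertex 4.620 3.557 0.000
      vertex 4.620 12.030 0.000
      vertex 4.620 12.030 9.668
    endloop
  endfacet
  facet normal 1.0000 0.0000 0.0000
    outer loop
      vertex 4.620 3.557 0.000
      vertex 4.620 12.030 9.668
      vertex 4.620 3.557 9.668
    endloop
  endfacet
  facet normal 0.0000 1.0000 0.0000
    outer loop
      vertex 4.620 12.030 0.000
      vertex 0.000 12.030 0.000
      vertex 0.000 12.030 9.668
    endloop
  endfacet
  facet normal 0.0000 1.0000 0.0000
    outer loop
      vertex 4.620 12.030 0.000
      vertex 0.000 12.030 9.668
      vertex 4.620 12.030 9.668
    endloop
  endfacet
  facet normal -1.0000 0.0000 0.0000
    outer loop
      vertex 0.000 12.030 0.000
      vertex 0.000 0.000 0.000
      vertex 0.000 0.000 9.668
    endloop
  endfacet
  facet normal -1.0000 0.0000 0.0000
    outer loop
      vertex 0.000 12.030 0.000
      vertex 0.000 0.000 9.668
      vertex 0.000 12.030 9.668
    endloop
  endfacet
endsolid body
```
; perimeter-only toolpath
G21 ; units = mm
G90 ; absolute positioning
G28 ; home
; layer 1
G0 Z3.223
G0 X0.000 Y0.000
G1 X15.841 Y0.000
G1 X15.841 Y3.557
G1 X4.620 Y3.557
G1 X4.620 Y12.030
G1 X0.000 Y12.030
G1 X0.000 Y0.000
; layer 2
G0 Z6.445
G0 X0.000 Y0.000
G1 X15.841 Y0.000
G1 X15.841 Y3.557
G1 X4.620 Y3.557
G1 X4.620 Y12.030
G1 X0.000 Y12.030
G1 X0.000 Y0.000
; layer 3
G0 Z9.668
G0 X0.000 Y0.000
G1 X15.841 Y0.000
G1 X15.841 Y3.557
G1 X4.620 Y3.557
G1 X4.620 Y12.030
G1 X0.000 Y12.030
G1 X0.000 Y0.000
M2 ; end

The solid is an L-shaped prism: outer 15.8 × 12 mm, arm thicknesses ≈ 3.56 mm (horizontal) and 4.62 mm (vertical), extruded 9.67 mm in z. Slicing at Δz = 3.223 mm — 3 equal slices spanning the solid's height, so layer i sits at z = i·h/3 — gives 3 non-empty perimeters. Each is a 6-segment closed polygon; G0 lifts to the layer z and rapids to the start vertex, then G1 traces the edges.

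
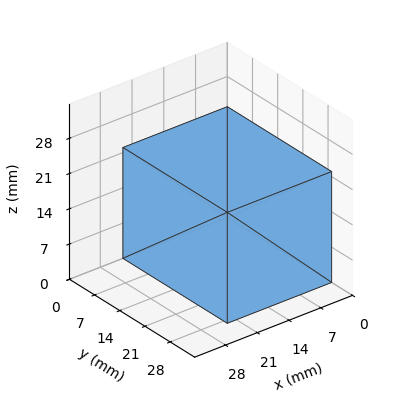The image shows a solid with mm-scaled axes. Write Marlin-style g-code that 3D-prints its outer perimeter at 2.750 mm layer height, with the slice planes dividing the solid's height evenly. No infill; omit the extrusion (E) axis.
Reading the render: the shape is a rectangular box, roughly 23 × 29 mm footprint and 22 mm tall (dimensions read to the nearest mm from the axis ticks). For the g-code, the solid's height is divided into equal slices at the stated Δz and each level perimeter traced with G1 moves after a G0 lift.

; perimeter-only toolpath
G21 ; units = mm
G90 ; absolute positioning
G28 ; home
; layer 1
G0 Z2.750
G0 X0.000 Y0.000
G1 X23.000 Y0.000
G1 X23.000 Y29.000
G1 X0.000 Y29.000
G1 X0.000 Y0.000
; layer 2
G0 Z5.500
G0 X0.000 Y0.000
G1 X23.000 Y0.000
G1 X23.000 Y29.000
G1 X0.000 Y29.000
G1 X0.000 Y0.000
; layer 3
G0 Z8.250
G0 X0.000 Y0.000
G1 X23.000 Y0.000
G1 X23.000 Y29.000
G1 X0.000 Y29.000
G1 X0.000 Y0.000
; layer 4
G0 Z11.000
G0 X0.000 Y0.000
G1 X23.000 Y0.000
G1 X23.000 Y29.000
G1 X0.000 Y29.000
G1 X0.000 Y0.000
; layer 5
G0 Z13.750
G0 X0.000 Y0.000
G1 X23.000 Y0.000
G1 X23.000 Y29.000
G1 X0.000 Y29.000
G1 X0.000 Y0.000
; layer 6
G0 Z16.500
G0 X0.000 Y0.000
G1 X23.000 Y0.000
G1 X23.000 Y29.000
G1 X0.000 Y29.000
G1 X0.000 Y0.000
; layer 7
G0 Z19.250
G0 X0.000 Y0.000
G1 X23.000 Y0.000
G1 X23.000 Y29.000
G1 X0.000 Y29.000
G1 X0.000 Y0.000
; layer 8
G0 Z22.000
G0 X0.000 Y0.000
G1 X23.000 Y0.000
G1 X23.000 Y29.000
G1 X0.000 Y29.000
G1 X0.000 Y0.000
M2 ; end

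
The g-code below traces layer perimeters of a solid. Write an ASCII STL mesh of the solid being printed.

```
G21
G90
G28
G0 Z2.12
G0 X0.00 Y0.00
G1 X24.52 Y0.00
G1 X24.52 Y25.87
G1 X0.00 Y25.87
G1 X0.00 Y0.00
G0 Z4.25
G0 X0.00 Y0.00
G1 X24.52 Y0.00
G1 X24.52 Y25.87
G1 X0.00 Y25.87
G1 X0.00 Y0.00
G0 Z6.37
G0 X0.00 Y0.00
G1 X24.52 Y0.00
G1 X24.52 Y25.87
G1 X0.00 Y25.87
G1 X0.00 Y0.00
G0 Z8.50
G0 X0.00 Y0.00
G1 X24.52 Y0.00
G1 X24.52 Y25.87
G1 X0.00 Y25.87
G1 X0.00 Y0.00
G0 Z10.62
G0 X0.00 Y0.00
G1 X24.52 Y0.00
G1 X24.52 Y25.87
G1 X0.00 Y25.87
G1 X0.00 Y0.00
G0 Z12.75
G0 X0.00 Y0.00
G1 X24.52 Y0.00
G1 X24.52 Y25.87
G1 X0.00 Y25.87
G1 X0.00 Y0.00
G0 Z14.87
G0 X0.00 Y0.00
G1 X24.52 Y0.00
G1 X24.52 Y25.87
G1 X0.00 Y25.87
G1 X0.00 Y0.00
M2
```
solid part
  facet normal 0.0000 0.0000 -1.0000
    outer loop
      vertex 24.52 25.87 0.00
      vertex 24.52 0.00 0.00
      vertex 0.00 0.00 0.00
    endloop
  endfacet
  facet normal 0.0000 0.0000 -1.0000
    outer loop
      vertex 0.00 25.87 0.00
      vertex 24.52 25.87 0.00
      vertex 0.00 0.00 0.00
    endloop
  endfacet
  facet normal 0.0000 0.0000 1.0000
    outer loop
      vertex 0.00 0.00 14.87
      vertex 24.52 0.00 14.87
      vertex 24.52 25.87 14.87
    endloop
  endfacet
  facet normal 0.0000 0.0000 1.0000
    outer loop
      vertex 0.00 0.00 14.87
      vertex 24.52 25.87 14.87
      vertex 0.00 25.87 14.87
    endloop
  endfacet
  facet normal 0.0000 -1.0000 0.0000
    outer loop
      vertex 0.00 0.00 0.00
      vertex 24.52 0.00 0.00
      vertex 24.52 0.00 14.87
    endloop
  endfacet
  facet normal 0.0000 -1.0000 0.0000
    outer loop
      vertex 0.00 0.00 0.00
      vertex 24.52 0.00 14.87
      vertex 0.00 0.00 14.87
    endloop
  endfacet
  facet normal 0.0000 1.0000 0.0000
    outer loop
      vertex 24.52 25.87 14.87
      vertex 24.52 25.87 0.00
      vertex 0.00 25.87 0.00
    endloop
  endfacet
  facet normal 0.0000 1.0000 0.0000
    outer loop
      vertex 0.00 25.87 14.87
      vertex 24.52 25.87 14.87
      vertex 0.00 25.87 0.00
    endloop
  endfacet
  facet normal -1.0000 0.0000 0.0000
    outer loop
      vertex 0.00 25.87 14.87
      vertex 0.00 25.87 0.00
      vertex 0.00 0.00 0.00
    endloop
  endfacet
  facet normal -1.0000 0.0000 0.0000
    outer loop
      vertex 0.00 0.00 14.87
      vertex 0.00 25.87 14.87
      vertex 0.00 0.00 0.00
    endloop
  endfacet
  facet normal 1.0000 0.0000 0.0000
    outer loop
      vertex 24.52 0.00 0.00
      vertex 24.52 25.87 0.00
      vertex 24.52 25.87 14.87
    endloop
  endfacet
  facet normal 1.0000 0.0000 0.0000
    outer loop
      vertex 24.52 0.00 0.00
      vertex 24.52 25.87 14.87
      vertex 24.52 0.00 14.87
    endloop
  endfacet
endsolid part

The G0 Z moves step by Δz≈2.12 mm. Every layer's G1 loop is the same polygon, so the solid is a straight extrusion of it from z=0 to z≈14.9. Closing with flat bottom and top caps and triangulating gives 12 facets — a rectangular box, roughly 24.5 × 25.9 mm footprint and 14.9 mm tall.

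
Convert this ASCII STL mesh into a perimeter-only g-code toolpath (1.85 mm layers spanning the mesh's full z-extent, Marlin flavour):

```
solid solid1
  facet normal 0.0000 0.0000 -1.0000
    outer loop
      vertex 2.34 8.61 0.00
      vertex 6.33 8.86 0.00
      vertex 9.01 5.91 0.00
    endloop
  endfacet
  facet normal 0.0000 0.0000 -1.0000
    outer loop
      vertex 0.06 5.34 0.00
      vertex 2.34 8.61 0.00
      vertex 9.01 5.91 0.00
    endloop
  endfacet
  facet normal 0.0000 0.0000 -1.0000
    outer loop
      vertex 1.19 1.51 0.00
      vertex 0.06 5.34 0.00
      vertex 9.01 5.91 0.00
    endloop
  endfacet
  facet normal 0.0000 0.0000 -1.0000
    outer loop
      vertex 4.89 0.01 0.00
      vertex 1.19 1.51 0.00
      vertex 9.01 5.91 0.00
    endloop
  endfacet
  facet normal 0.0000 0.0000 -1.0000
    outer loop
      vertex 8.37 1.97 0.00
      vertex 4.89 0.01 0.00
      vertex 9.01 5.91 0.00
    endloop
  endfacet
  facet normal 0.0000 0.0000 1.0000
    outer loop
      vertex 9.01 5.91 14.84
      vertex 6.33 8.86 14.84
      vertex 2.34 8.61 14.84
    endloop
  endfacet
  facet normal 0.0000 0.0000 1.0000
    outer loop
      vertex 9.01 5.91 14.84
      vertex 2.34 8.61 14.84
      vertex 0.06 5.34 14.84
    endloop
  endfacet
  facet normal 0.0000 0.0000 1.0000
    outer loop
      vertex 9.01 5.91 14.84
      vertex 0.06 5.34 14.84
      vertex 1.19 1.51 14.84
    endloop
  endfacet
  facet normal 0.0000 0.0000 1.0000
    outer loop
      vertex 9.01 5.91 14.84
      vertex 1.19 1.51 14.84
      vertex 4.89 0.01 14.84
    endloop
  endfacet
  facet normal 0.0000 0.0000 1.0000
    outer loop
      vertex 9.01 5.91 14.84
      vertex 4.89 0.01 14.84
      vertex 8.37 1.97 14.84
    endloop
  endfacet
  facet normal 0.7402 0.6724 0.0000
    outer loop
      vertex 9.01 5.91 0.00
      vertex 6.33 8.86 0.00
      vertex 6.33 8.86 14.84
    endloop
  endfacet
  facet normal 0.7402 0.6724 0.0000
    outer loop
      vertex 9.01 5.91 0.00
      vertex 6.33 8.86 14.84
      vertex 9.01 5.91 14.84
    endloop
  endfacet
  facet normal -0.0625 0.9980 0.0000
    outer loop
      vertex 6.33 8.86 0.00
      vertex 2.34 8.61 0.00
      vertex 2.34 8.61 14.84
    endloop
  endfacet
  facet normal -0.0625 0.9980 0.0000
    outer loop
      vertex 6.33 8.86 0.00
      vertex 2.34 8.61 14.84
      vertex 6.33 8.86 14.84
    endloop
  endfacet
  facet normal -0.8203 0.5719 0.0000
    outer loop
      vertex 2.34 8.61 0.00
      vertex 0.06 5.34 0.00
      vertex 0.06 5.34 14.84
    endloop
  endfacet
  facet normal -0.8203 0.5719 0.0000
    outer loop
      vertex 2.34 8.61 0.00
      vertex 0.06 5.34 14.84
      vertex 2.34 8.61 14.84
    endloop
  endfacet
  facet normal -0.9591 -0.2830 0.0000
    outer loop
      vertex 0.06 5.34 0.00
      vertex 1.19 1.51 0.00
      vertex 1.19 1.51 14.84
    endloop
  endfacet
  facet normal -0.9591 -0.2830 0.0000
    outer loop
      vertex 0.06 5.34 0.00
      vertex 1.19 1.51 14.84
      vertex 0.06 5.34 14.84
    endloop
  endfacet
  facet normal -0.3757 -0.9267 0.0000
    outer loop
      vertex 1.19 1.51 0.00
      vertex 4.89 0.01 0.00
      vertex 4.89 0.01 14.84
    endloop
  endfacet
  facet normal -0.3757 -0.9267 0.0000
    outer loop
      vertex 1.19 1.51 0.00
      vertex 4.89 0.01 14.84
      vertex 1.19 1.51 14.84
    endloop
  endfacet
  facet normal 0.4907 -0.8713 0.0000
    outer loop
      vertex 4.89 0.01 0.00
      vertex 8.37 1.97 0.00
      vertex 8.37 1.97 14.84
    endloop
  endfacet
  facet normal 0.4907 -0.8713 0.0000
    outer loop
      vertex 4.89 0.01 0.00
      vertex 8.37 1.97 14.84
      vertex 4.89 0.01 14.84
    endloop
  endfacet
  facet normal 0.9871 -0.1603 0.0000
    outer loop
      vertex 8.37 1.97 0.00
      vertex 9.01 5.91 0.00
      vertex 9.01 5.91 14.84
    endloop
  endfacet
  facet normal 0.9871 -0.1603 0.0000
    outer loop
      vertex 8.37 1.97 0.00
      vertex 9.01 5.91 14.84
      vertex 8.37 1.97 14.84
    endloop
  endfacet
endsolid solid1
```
; perimeter-only toolpath
G21 ; units = mm
G90 ; absolute positioning
G28 ; home
; layer 1
G0 Z1.85
G0 X9.01 Y5.91
G1 X6.33 Y8.86
G1 X2.34 Y8.61
G1 X0.06 Y5.34
G1 X1.19 Y1.51
G1 X4.89 Y0.01
G1 X8.37 Y1.97
G1 X9.01 Y5.91
; layer 2
G0 Z3.71
G0 X9.01 Y5.91
G1 X6.33 Y8.86
G1 X2.34 Y8.61
G1 X0.06 Y5.34
G1 X1.19 Y1.51
G1 X4.89 Y0.01
G1 X8.37 Y1.97
G1 X9.01 Y5.91
; layer 3
G0 Z5.56
G0 X9.01 Y5.91
G1 X6.33 Y8.86
G1 X2.34 Y8.61
G1 X0.06 Y5.34
G1 X1.19 Y1.51
G1 X4.89 Y0.01
G1 X8.37 Y1.97
G1 X9.01 Y5.91
; layer 4
G0 Z7.42
G0 X9.01 Y5.91
G1 X6.33 Y8.86
G1 X2.34 Y8.61
G1 X0.06 Y5.34
G1 X1.19 Y1.51
G1 X4.89 Y0.01
G1 X8.37 Y1.97
G1 X9.01 Y5.91
; layer 5
G0 Z9.28
G0 X9.01 Y5.91
G1 X6.33 Y8.86
G1 X2.34 Y8.61
G1 X0.06 Y5.34
G1 X1.19 Y1.51
G1 X4.89 Y0.01
G1 X8.37 Y1.97
G1 X9.01 Y5.91
; layer 6
G0 Z11.13
G0 X9.01 Y5.91
G1 X6.33 Y8.86
G1 X2.34 Y8.61
G1 X0.06 Y5.34
G1 X1.19 Y1.51
G1 X4.89 Y0.01
G1 X8.37 Y1.97
G1 X9.01 Y5.91
; layer 7
G0 Z12.98
G0 X9.01 Y5.91
G1 X6.33 Y8.86
G1 X2.34 Y8.61
G1 X0.06 Y5.34
G1 X1.19 Y1.51
G1 X4.89 Y0.01
G1 X8.37 Y1.97
G1 X9.01 Y5.91
; layer 8
G0 Z14.84
G0 X9.01 Y5.91
G1 X6.33 Y8.86
G1 X2.34 Y8.61
G1 X0.06 Y5.34
G1 X1.19 Y1.51
G1 X4.89 Y0.01
G1 X8.37 Y1.97
G1 X9.01 Y5.91
M2 ; end

The solid is a regular 7-sided prism (a cylinder approximated with 7 flat sides), circumscribed radius ≈ 4.6 mm, height ≈ 14.8 mm. Slicing at Δz = 1.85 mm — 8 equal slices spanning the solid's height, so layer i sits at z = i·h/8 — gives 8 non-empty perimeters. Each is a 7-segment closed polygon; G0 lifts to the layer z and rapids to the start vertex, then G1 traces the edges.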